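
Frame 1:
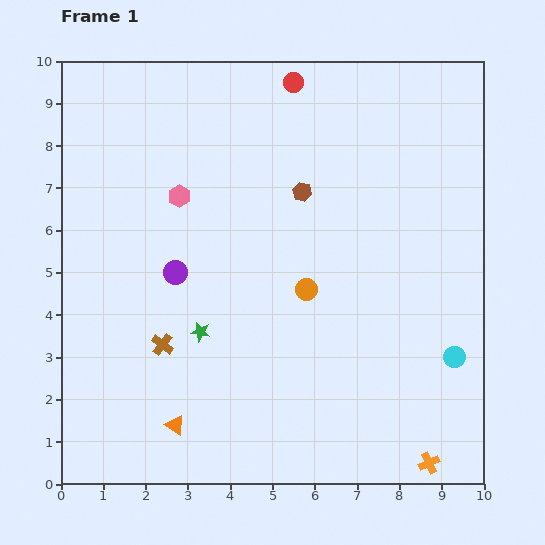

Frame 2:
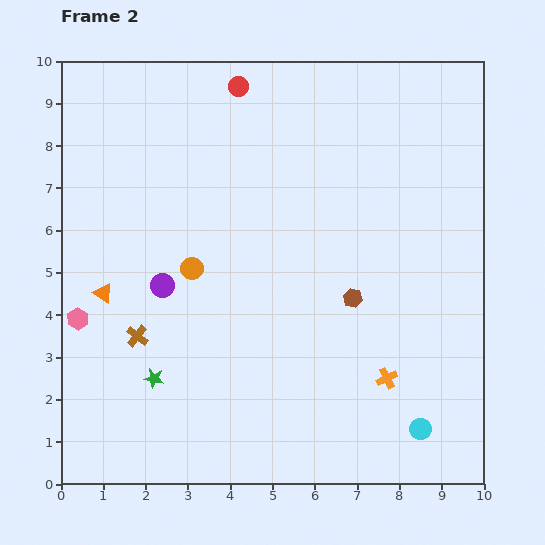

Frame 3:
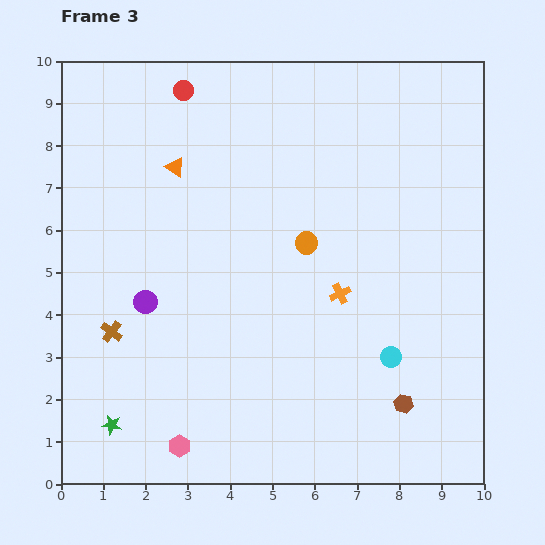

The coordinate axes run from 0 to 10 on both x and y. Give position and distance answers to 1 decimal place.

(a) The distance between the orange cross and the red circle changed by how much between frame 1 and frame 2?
-1.9

Distance in frame 1: 9.6. Distance in frame 2: 7.7.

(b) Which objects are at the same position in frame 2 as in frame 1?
none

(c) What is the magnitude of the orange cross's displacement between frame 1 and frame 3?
4.5

The orange cross moved from (8.7, 0.5) to (6.6, 4.5), a distance of √(2.1² + 4.0²) ≈ 4.5.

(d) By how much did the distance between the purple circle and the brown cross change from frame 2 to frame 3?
-0.2

Distance in frame 2: 1.3. Distance in frame 3: 1.1.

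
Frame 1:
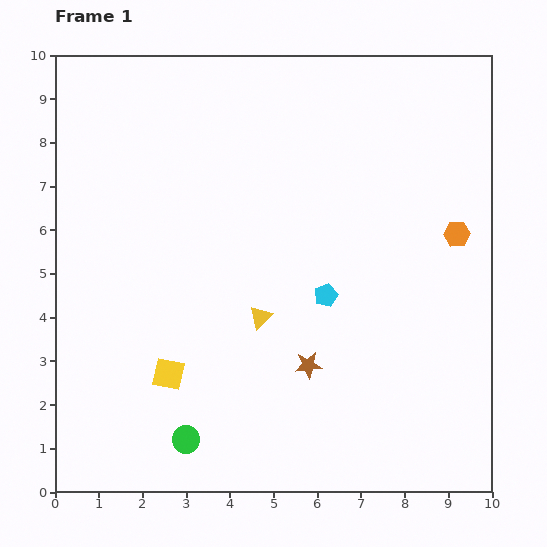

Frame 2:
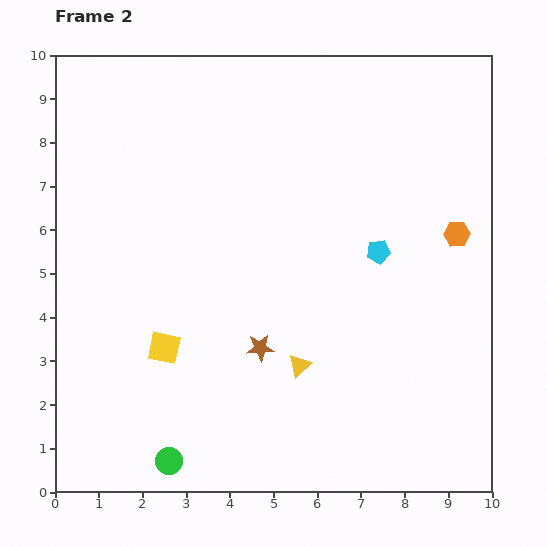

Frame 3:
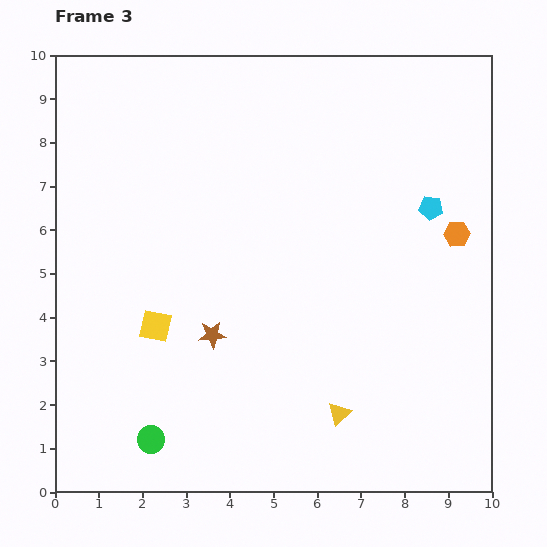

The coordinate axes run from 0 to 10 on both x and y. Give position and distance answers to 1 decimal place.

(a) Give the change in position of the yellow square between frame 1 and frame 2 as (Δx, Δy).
(-0.1, 0.6)

The yellow square was at (2.6, 2.7) in frame 1 and (2.5, 3.3) in frame 2.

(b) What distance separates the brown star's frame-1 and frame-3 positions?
2.3

The brown star moved from (5.8, 2.9) to (3.6, 3.6), a distance of √(2.2² + 0.7²) ≈ 2.3.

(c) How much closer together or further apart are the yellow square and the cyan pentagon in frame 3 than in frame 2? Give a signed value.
+1.5

Distance in frame 2: 5.4. Distance in frame 3: 6.9.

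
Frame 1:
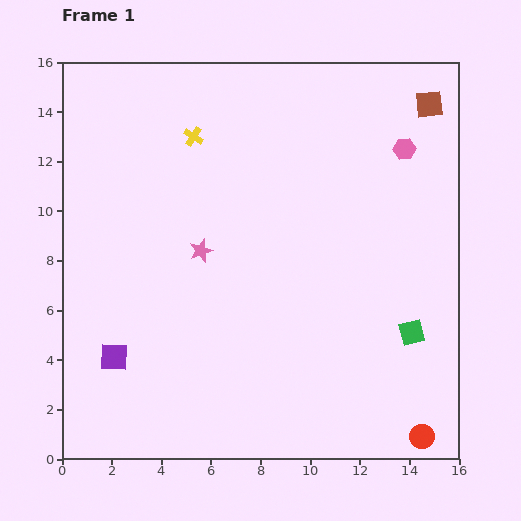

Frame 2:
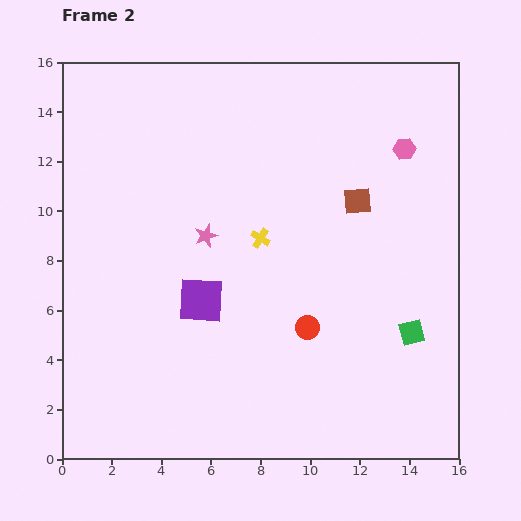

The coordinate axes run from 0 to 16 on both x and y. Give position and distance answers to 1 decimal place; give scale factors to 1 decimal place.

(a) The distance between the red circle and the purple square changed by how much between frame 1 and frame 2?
-8.4

Distance in frame 1: 12.8. Distance in frame 2: 4.4.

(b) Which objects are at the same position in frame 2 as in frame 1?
the pink hexagon, the green square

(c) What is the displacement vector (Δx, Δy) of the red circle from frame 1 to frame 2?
(-4.6, 4.4)

The red circle was at (14.5, 0.9) in frame 1 and (9.9, 5.3) in frame 2.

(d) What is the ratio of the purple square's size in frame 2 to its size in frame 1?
1.6×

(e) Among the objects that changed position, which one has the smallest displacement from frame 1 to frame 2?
the pink star

(moved 0.6)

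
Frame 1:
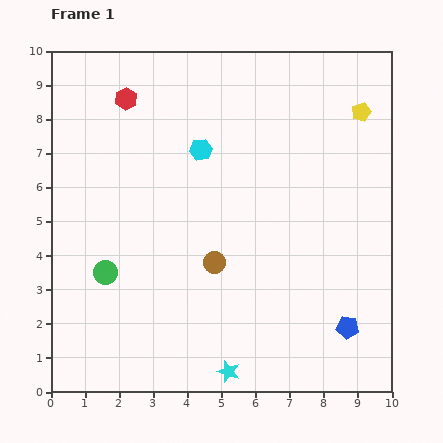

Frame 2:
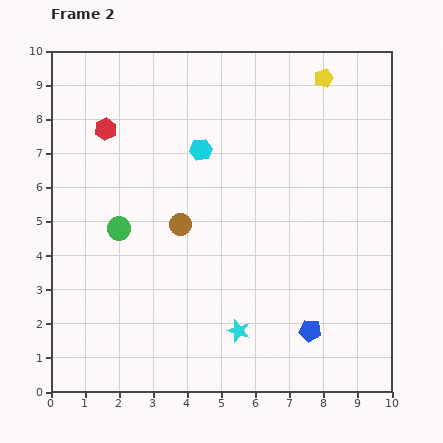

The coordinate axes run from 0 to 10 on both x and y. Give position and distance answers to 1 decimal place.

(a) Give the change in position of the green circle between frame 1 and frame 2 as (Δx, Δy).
(0.4, 1.3)

The green circle was at (1.6, 3.5) in frame 1 and (2.0, 4.8) in frame 2.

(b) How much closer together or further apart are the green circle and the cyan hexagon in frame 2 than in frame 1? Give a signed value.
-1.3

Distance in frame 1: 4.6. Distance in frame 2: 3.3.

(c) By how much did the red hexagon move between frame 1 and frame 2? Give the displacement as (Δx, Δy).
(-0.6, -0.9)

The red hexagon was at (2.2, 8.6) in frame 1 and (1.6, 7.7) in frame 2.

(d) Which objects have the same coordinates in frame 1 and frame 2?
the cyan hexagon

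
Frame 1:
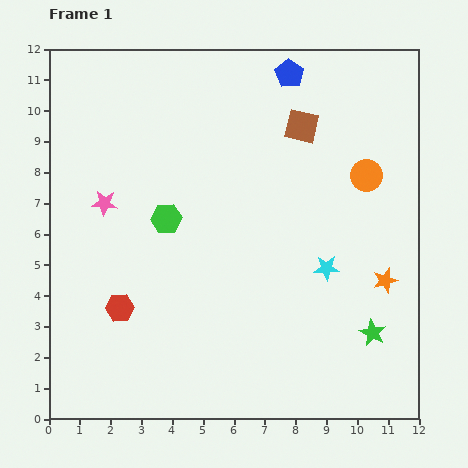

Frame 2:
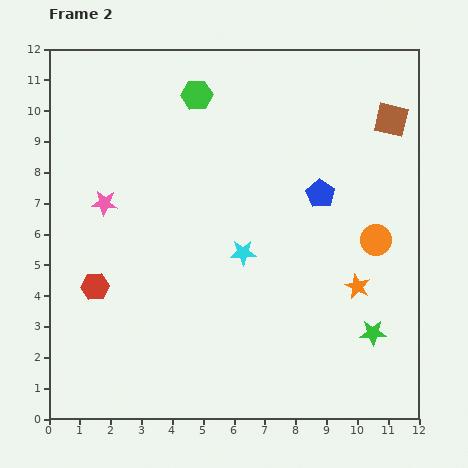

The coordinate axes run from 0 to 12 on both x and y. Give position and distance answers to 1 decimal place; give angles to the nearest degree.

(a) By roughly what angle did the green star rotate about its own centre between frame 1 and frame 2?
30° counter-clockwise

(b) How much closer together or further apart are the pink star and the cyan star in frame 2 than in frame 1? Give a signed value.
-2.7

Distance in frame 1: 7.5. Distance in frame 2: 4.8.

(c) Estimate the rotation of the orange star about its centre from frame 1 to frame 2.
31° counter-clockwise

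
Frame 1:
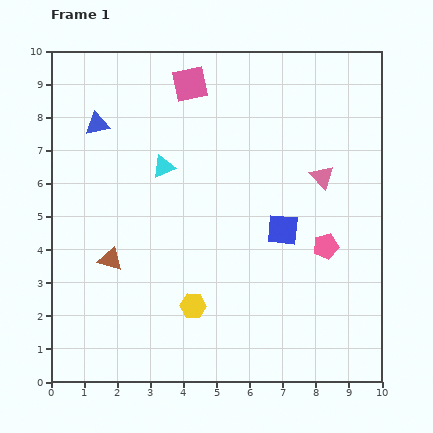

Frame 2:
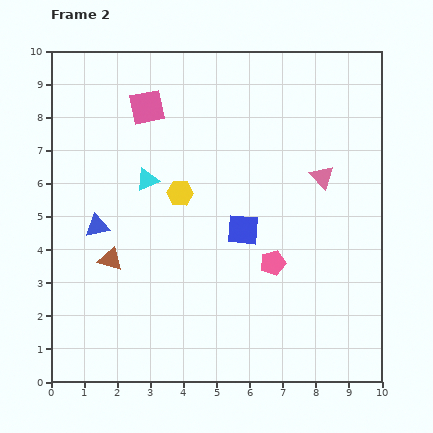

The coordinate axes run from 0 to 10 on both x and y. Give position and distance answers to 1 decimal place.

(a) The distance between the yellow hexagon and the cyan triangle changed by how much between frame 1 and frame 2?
-3.2

Distance in frame 1: 4.3. Distance in frame 2: 1.1.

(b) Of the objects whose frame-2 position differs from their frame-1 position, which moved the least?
the cyan triangle

(moved 0.6)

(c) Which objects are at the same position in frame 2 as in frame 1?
the pink triangle, the brown triangle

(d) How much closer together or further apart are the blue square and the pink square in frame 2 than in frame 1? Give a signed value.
-0.5

Distance in frame 1: 5.2. Distance in frame 2: 4.7.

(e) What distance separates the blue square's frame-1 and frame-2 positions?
1.2

The blue square moved from (7.0, 4.6) to (5.8, 4.6), a distance of √(1.2² + 0.0²) ≈ 1.2.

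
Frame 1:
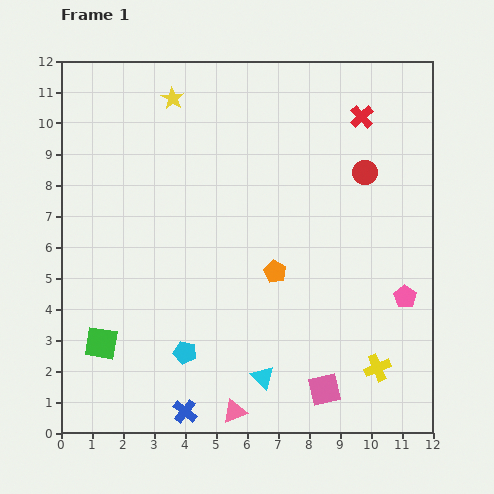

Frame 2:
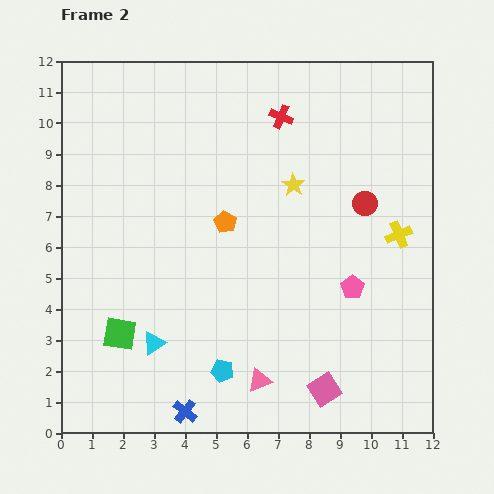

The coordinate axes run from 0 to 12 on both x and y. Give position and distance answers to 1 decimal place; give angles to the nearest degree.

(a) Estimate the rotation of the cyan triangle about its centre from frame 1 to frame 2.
44° clockwise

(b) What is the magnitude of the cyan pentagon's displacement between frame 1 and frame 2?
1.3

The cyan pentagon moved from (4.0, 2.6) to (5.2, 2.0), a distance of √(1.2² + 0.6²) ≈ 1.3.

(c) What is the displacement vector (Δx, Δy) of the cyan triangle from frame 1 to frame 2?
(-3.5, 1.1)

The cyan triangle was at (6.5, 1.8) in frame 1 and (3.0, 2.9) in frame 2.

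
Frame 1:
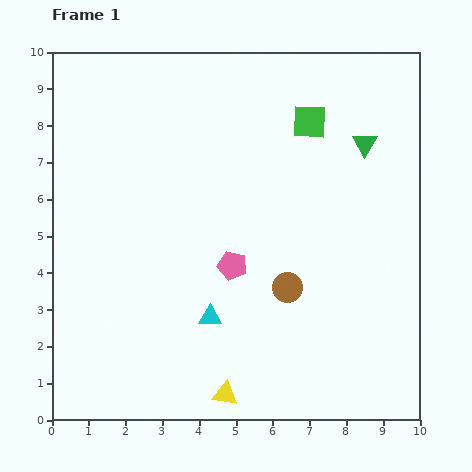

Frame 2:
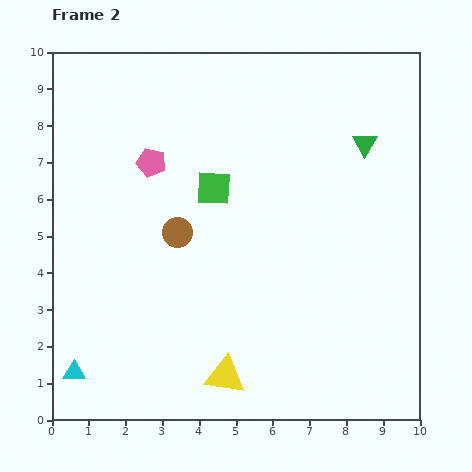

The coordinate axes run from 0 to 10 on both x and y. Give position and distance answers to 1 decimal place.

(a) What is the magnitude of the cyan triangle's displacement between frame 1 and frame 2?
4.0

The cyan triangle moved from (4.3, 2.8) to (0.6, 1.3), a distance of √(3.7² + 1.5²) ≈ 4.0.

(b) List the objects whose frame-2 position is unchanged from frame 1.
the green triangle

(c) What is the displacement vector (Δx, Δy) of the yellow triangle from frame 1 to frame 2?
(0.0, 0.5)

The yellow triangle was at (4.7, 0.7) in frame 1 and (4.7, 1.2) in frame 2.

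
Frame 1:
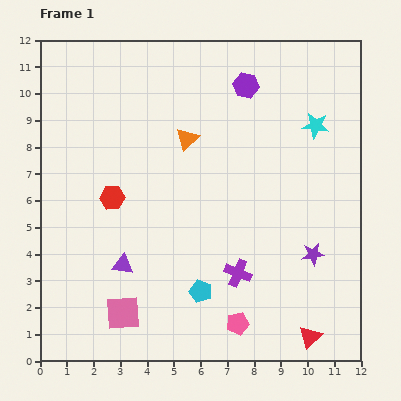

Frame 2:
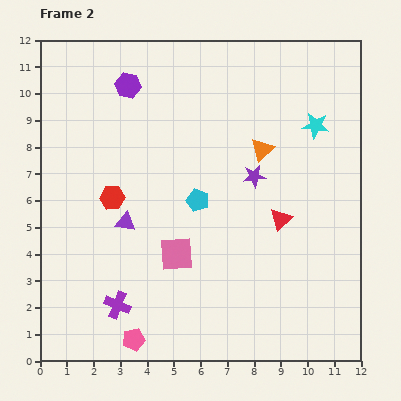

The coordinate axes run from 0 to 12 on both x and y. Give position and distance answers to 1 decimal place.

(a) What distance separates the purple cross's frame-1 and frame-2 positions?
4.7

The purple cross moved from (7.4, 3.3) to (2.9, 2.1), a distance of √(4.5² + 1.2²) ≈ 4.7.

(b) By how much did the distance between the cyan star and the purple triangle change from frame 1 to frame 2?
-0.9

Distance in frame 1: 8.9. Distance in frame 2: 8.0.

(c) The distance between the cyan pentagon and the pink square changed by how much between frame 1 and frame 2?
-0.8

Distance in frame 1: 3.0. Distance in frame 2: 2.2.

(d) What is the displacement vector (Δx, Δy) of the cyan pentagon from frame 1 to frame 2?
(-0.1, 3.4)

The cyan pentagon was at (6.0, 2.6) in frame 1 and (5.9, 6.0) in frame 2.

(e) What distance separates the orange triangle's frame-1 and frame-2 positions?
2.8

The orange triangle moved from (5.5, 8.3) to (8.3, 7.9), a distance of √(2.8² + 0.4²) ≈ 2.8.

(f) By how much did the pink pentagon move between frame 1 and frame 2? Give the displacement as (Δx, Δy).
(-3.9, -0.6)

The pink pentagon was at (7.4, 1.4) in frame 1 and (3.5, 0.8) in frame 2.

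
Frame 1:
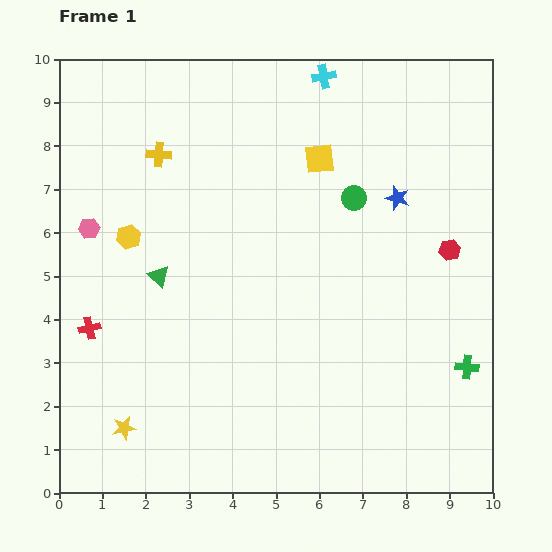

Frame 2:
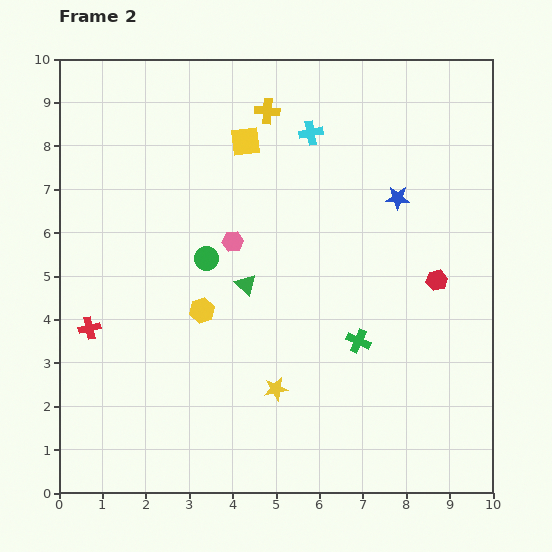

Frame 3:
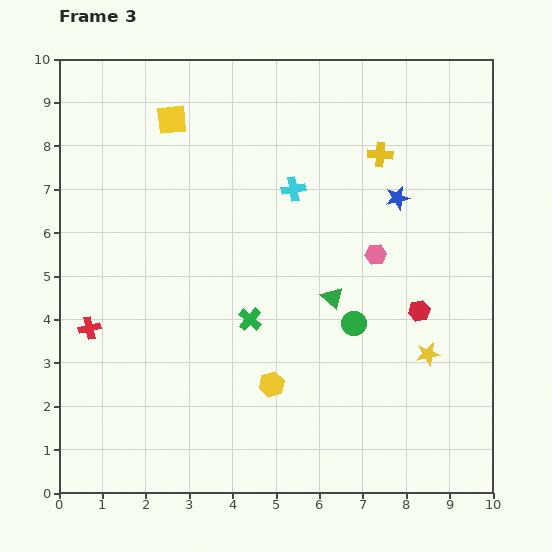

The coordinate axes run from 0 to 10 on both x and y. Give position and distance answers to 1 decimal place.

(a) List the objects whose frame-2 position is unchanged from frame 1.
the blue star, the red cross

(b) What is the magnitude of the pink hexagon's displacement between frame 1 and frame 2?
3.3

The pink hexagon moved from (0.7, 6.1) to (4.0, 5.8), a distance of √(3.3² + 0.3²) ≈ 3.3.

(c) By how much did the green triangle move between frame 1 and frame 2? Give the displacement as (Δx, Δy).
(2.0, -0.2)

The green triangle was at (2.3, 5.0) in frame 1 and (4.3, 4.8) in frame 2.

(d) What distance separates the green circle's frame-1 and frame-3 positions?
2.9

The green circle moved from (6.8, 6.8) to (6.8, 3.9), a distance of √(0.0² + 2.9²) ≈ 2.9.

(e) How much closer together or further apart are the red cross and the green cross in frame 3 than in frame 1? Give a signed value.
-5.0

Distance in frame 1: 8.7. Distance in frame 3: 3.7.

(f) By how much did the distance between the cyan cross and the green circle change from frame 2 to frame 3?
-0.4

Distance in frame 2: 3.8. Distance in frame 3: 3.4.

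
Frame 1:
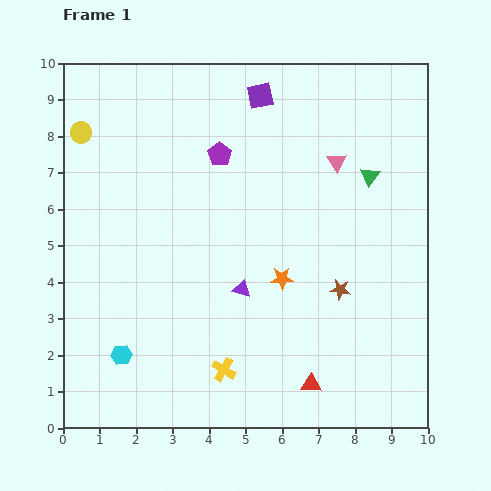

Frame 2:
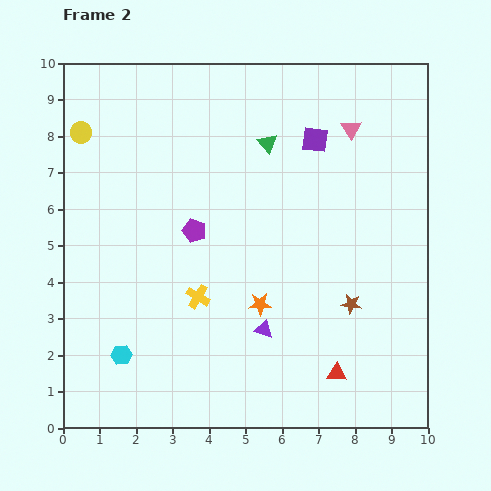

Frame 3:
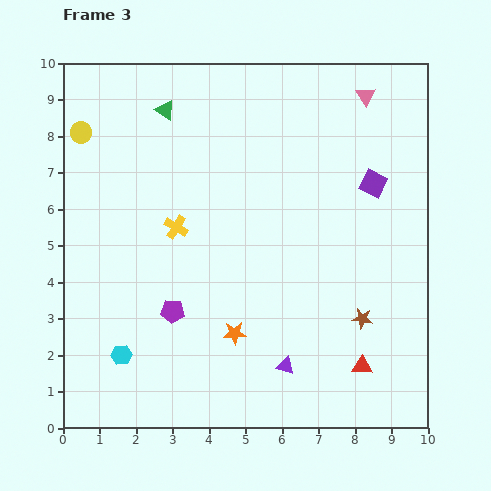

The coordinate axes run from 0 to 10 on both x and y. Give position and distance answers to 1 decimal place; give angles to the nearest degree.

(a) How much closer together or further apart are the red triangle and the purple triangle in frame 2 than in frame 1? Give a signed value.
-0.9

Distance in frame 1: 3.2. Distance in frame 2: 2.3.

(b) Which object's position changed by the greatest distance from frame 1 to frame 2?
the green triangle

(moved 2.9; next 2.2)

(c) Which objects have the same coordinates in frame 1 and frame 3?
the cyan hexagon, the yellow circle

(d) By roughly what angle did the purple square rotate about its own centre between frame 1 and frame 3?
38° clockwise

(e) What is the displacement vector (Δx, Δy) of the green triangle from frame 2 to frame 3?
(-2.8, 0.9)

The green triangle was at (5.6, 7.8) in frame 2 and (2.8, 8.7) in frame 3.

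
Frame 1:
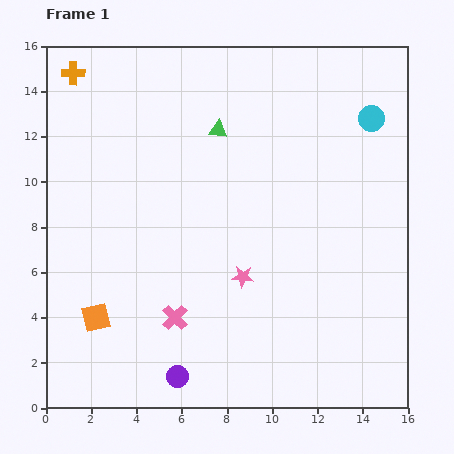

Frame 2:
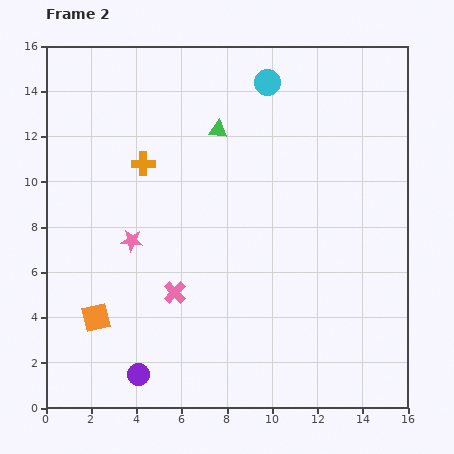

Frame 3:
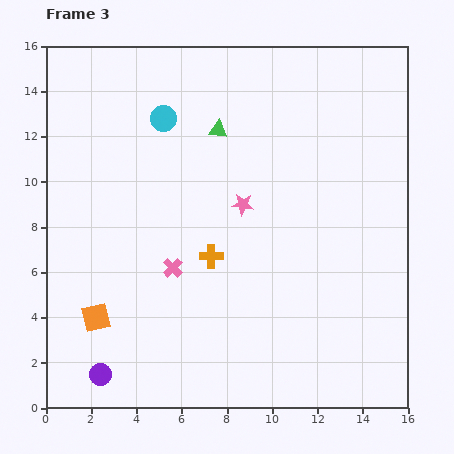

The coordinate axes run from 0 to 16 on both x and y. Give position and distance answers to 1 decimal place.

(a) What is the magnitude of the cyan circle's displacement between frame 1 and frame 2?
4.9

The cyan circle moved from (14.4, 12.8) to (9.8, 14.4), a distance of √(4.6² + 1.6²) ≈ 4.9.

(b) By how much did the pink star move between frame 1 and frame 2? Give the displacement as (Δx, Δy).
(-4.9, 1.6)

The pink star was at (8.7, 5.8) in frame 1 and (3.8, 7.4) in frame 2.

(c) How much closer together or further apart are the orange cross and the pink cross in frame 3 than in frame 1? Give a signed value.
-9.9

Distance in frame 1: 11.7. Distance in frame 3: 1.8.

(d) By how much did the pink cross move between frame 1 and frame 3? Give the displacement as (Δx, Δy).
(-0.1, 2.2)

The pink cross was at (5.7, 4.0) in frame 1 and (5.6, 6.2) in frame 3.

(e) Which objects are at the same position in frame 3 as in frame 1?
the green triangle, the orange square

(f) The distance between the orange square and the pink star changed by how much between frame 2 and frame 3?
+4.4

Distance in frame 2: 3.8. Distance in frame 3: 8.2.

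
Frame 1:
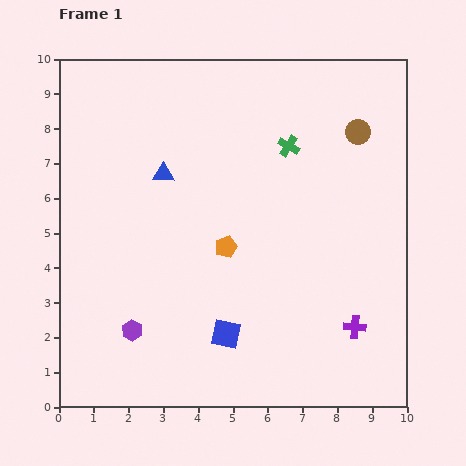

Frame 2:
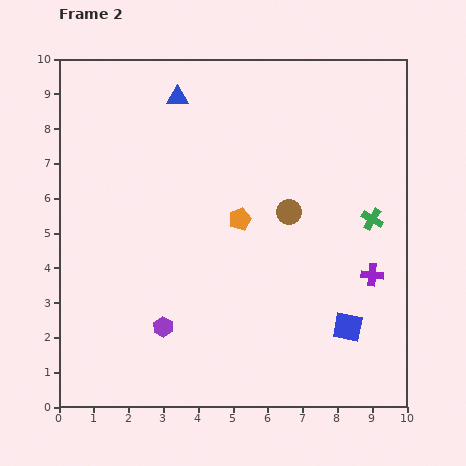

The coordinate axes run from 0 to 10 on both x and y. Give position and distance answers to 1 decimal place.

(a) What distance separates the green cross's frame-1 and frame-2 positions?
3.2

The green cross moved from (6.6, 7.5) to (9.0, 5.4), a distance of √(2.4² + 2.1²) ≈ 3.2.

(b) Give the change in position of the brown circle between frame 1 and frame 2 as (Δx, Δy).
(-2.0, -2.3)

The brown circle was at (8.6, 7.9) in frame 1 and (6.6, 5.6) in frame 2.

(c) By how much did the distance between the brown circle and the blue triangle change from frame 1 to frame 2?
-1.1

Distance in frame 1: 5.7. Distance in frame 2: 4.6.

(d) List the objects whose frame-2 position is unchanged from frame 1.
none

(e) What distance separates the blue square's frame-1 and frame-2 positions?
3.5

The blue square moved from (4.8, 2.1) to (8.3, 2.3), a distance of √(3.5² + 0.2²) ≈ 3.5.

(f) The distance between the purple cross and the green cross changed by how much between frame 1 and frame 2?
-3.9

Distance in frame 1: 5.5. Distance in frame 2: 1.6.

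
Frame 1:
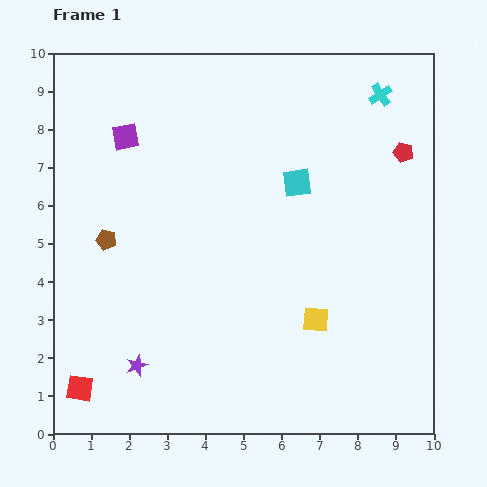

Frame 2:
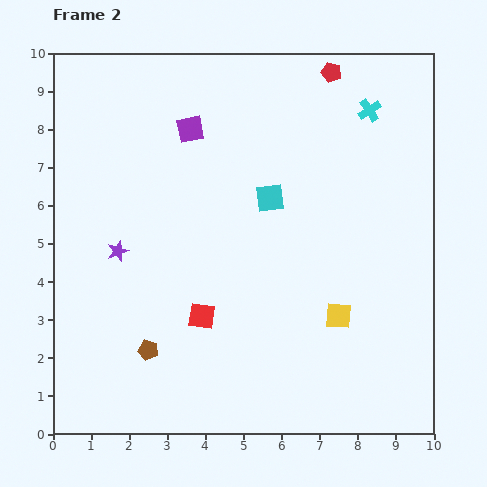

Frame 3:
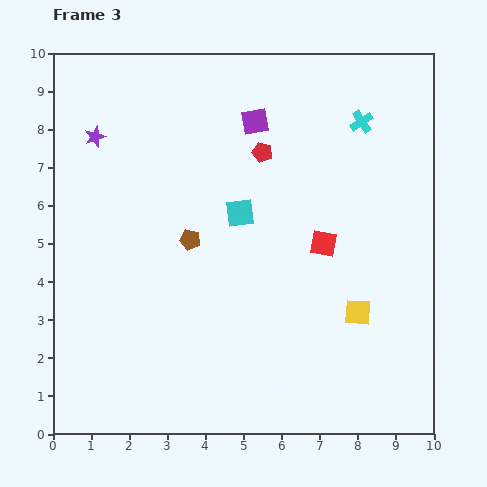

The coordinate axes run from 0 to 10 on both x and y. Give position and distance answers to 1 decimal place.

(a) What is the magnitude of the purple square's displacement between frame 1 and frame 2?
1.7

The purple square moved from (1.9, 7.8) to (3.6, 8.0), a distance of √(1.7² + 0.2²) ≈ 1.7.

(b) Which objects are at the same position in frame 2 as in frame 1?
none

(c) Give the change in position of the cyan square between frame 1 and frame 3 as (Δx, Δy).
(-1.5, -0.8)

The cyan square was at (6.4, 6.6) in frame 1 and (4.9, 5.8) in frame 3.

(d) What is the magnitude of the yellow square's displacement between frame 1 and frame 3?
1.1

The yellow square moved from (6.9, 3.0) to (8.0, 3.2), a distance of √(1.1² + 0.2²) ≈ 1.1.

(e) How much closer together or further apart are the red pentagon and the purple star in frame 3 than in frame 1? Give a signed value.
-4.6

Distance in frame 1: 9.0. Distance in frame 3: 4.4.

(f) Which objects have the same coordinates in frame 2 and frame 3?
none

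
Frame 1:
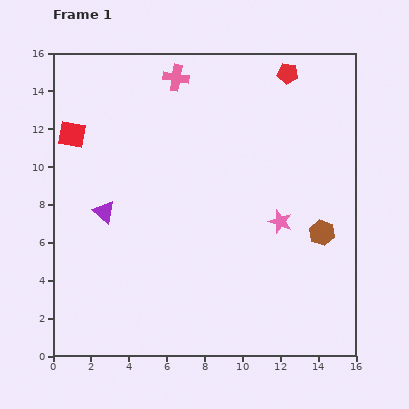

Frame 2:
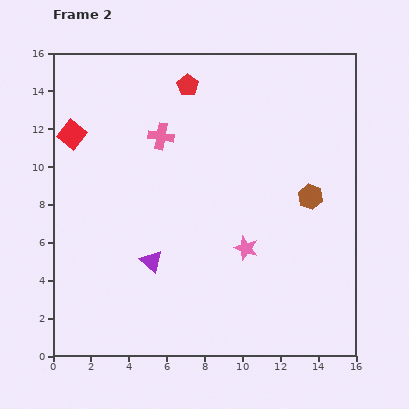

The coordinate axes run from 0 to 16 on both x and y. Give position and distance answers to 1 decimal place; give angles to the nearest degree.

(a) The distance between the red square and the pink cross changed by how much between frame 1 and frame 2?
-1.6

Distance in frame 1: 6.3. Distance in frame 2: 4.7.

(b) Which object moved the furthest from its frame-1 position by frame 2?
the red pentagon

(moved 5.3; next 3.6)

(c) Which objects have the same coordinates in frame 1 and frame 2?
the red square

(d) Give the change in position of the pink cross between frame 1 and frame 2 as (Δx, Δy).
(-0.8, -3.1)

The pink cross was at (6.5, 14.7) in frame 1 and (5.7, 11.6) in frame 2.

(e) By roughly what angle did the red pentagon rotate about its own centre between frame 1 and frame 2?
26° clockwise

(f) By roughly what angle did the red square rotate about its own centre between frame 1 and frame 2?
28° clockwise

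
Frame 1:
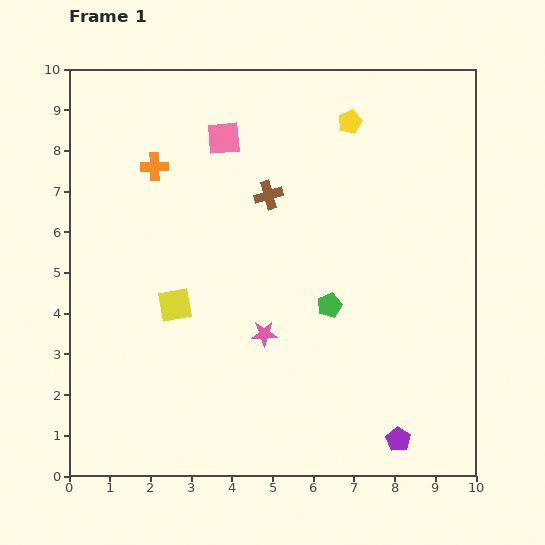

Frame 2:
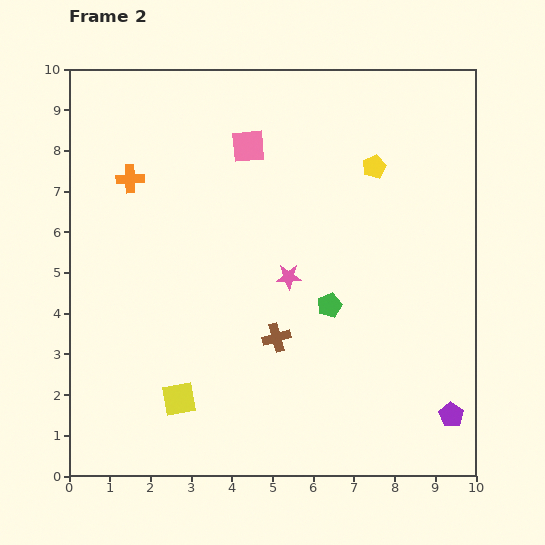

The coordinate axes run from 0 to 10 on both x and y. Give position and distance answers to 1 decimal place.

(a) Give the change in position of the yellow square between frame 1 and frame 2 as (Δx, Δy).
(0.1, -2.3)

The yellow square was at (2.6, 4.2) in frame 1 and (2.7, 1.9) in frame 2.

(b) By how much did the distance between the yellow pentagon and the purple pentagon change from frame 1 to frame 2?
-1.5

Distance in frame 1: 7.9. Distance in frame 2: 6.4.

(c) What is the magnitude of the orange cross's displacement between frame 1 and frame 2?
0.7

The orange cross moved from (2.1, 7.6) to (1.5, 7.3), a distance of √(0.6² + 0.3²) ≈ 0.7.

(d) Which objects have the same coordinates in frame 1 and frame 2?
the green pentagon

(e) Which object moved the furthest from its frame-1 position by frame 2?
the brown cross

(moved 3.5; next 2.3)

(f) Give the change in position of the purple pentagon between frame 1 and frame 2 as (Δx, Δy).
(1.3, 0.6)

The purple pentagon was at (8.1, 0.9) in frame 1 and (9.4, 1.5) in frame 2.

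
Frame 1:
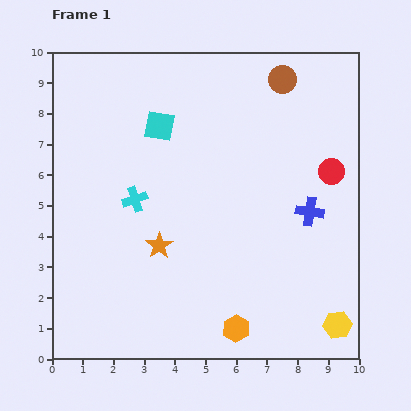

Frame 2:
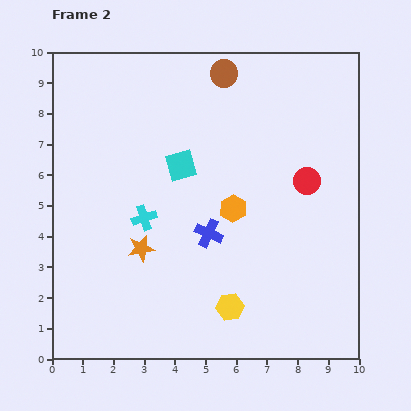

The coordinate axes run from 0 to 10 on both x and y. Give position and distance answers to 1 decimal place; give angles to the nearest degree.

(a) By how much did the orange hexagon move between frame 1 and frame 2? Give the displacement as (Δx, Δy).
(-0.1, 3.9)

The orange hexagon was at (6.0, 1.0) in frame 1 and (5.9, 4.9) in frame 2.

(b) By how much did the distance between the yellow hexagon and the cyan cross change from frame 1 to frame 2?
-3.8

Distance in frame 1: 7.8. Distance in frame 2: 4.0.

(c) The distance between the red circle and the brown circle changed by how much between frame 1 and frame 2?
+1.0

Distance in frame 1: 3.4. Distance in frame 2: 4.4.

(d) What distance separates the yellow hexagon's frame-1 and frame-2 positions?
3.6

The yellow hexagon moved from (9.3, 1.1) to (5.8, 1.7), a distance of √(3.5² + 0.6²) ≈ 3.6.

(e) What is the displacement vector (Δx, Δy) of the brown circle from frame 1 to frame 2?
(-1.9, 0.2)

The brown circle was at (7.5, 9.1) in frame 1 and (5.6, 9.3) in frame 2.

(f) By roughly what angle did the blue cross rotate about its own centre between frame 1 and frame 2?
16° clockwise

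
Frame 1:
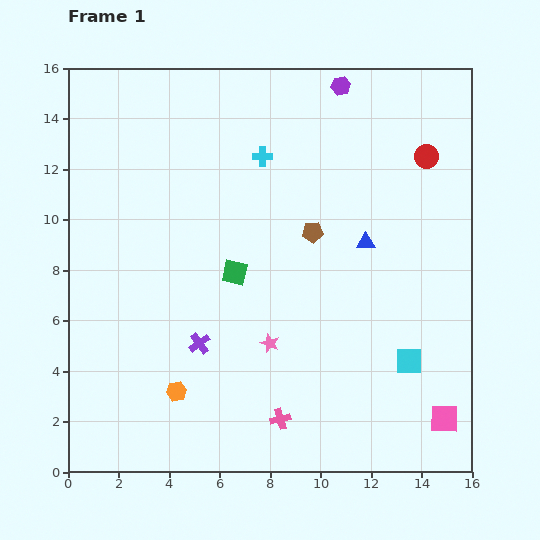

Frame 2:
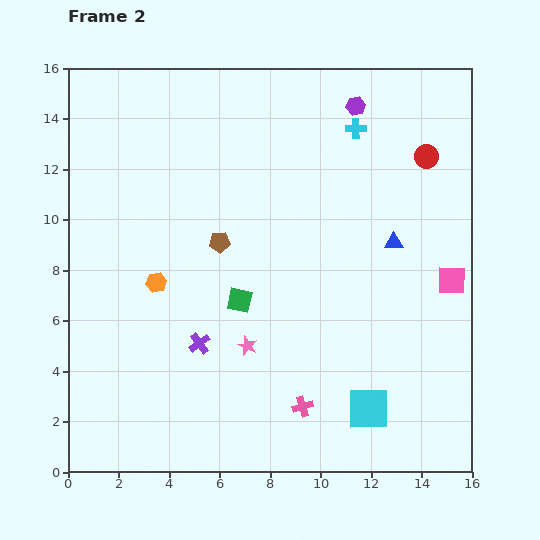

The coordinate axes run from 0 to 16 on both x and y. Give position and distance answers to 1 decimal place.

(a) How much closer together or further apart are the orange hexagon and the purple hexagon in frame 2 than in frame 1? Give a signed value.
-3.1

Distance in frame 1: 13.7. Distance in frame 2: 10.6.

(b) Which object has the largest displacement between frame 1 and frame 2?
the pink square

(moved 5.5; next 4.4)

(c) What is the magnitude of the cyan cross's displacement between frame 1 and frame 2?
3.9

The cyan cross moved from (7.7, 12.5) to (11.4, 13.6), a distance of √(3.7² + 1.1²) ≈ 3.9.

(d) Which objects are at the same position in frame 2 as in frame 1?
the purple cross, the red circle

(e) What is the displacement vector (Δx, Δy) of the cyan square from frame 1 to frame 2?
(-1.6, -1.9)

The cyan square was at (13.5, 4.4) in frame 1 and (11.9, 2.5) in frame 2.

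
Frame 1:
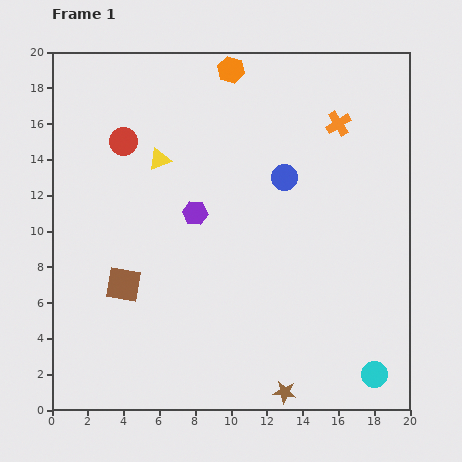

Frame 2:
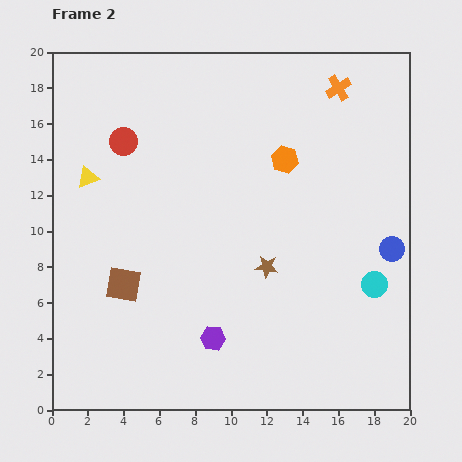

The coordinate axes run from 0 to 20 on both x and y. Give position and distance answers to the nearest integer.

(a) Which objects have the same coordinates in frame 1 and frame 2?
the brown square, the red circle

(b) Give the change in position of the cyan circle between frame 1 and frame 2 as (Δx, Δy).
(0, 5)

The cyan circle was at (18, 2) in frame 1 and (18, 7) in frame 2.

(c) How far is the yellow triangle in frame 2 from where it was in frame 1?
4

The yellow triangle moved from (6, 14) to (2, 13), a distance of √(4² + 1²) ≈ 4.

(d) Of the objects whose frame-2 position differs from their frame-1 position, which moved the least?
the orange cross

(moved 2)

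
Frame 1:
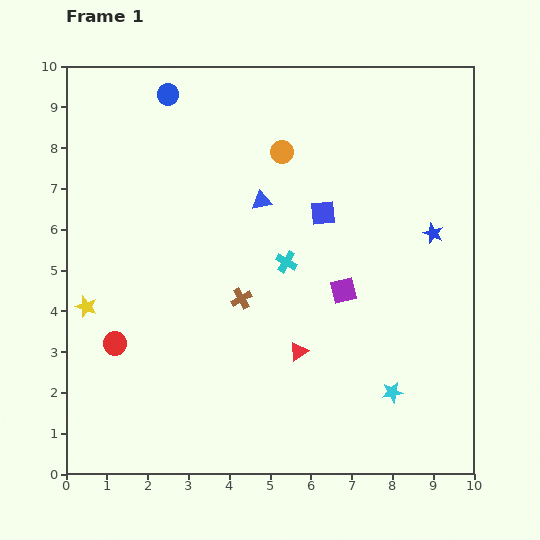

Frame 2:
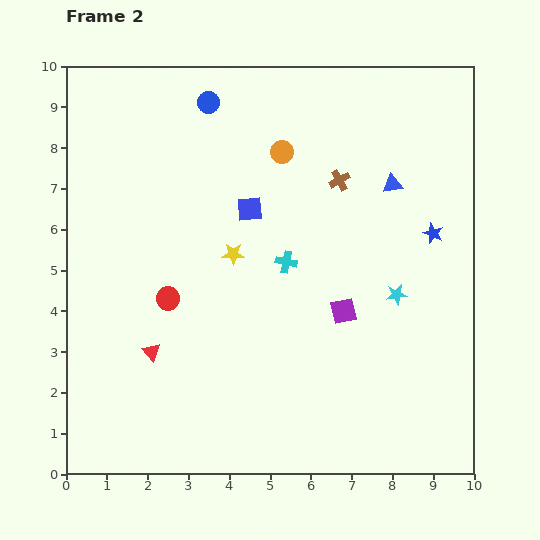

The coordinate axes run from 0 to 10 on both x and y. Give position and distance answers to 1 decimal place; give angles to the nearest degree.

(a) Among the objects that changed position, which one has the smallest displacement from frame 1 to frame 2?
the purple square

(moved 0.5)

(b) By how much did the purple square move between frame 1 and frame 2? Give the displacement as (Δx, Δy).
(0.0, -0.5)

The purple square was at (6.8, 4.5) in frame 1 and (6.8, 4.0) in frame 2.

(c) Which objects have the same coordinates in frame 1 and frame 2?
the orange circle, the cyan cross, the blue star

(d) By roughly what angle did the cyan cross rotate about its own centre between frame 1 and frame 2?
18° counter-clockwise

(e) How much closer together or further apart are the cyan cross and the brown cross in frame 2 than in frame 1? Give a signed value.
+1.0

Distance in frame 1: 1.4. Distance in frame 2: 2.4.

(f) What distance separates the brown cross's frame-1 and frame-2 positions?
3.8

The brown cross moved from (4.3, 4.3) to (6.7, 7.2), a distance of √(2.4² + 2.9²) ≈ 3.8.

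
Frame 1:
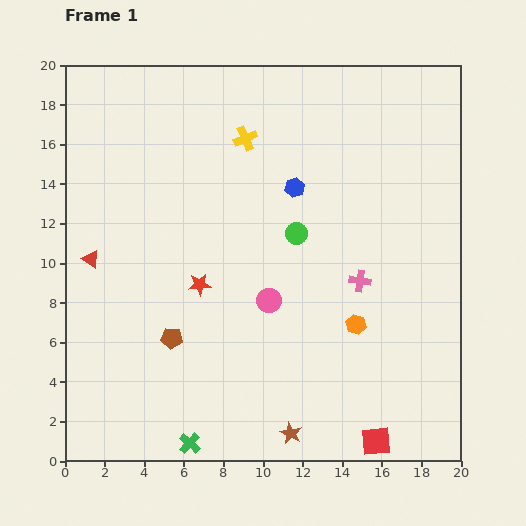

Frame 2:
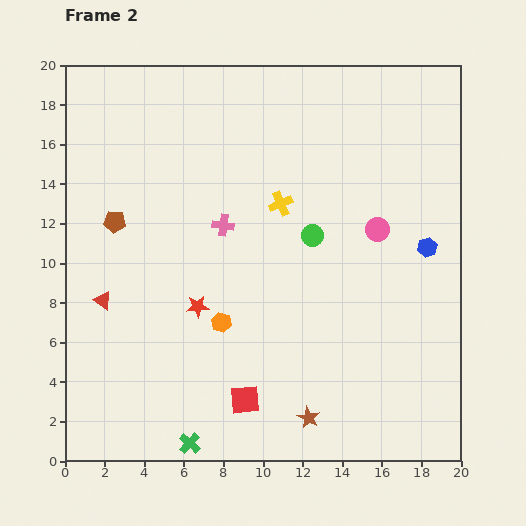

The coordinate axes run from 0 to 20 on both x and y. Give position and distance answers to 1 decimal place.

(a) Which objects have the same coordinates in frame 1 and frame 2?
the green cross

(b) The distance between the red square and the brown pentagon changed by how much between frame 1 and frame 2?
-0.3

Distance in frame 1: 11.5. Distance in frame 2: 11.2.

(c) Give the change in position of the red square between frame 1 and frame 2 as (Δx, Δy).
(-6.6, 2.1)

The red square was at (15.7, 1.0) in frame 1 and (9.1, 3.1) in frame 2.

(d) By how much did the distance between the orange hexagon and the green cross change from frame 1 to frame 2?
-4.0

Distance in frame 1: 10.3. Distance in frame 2: 6.3.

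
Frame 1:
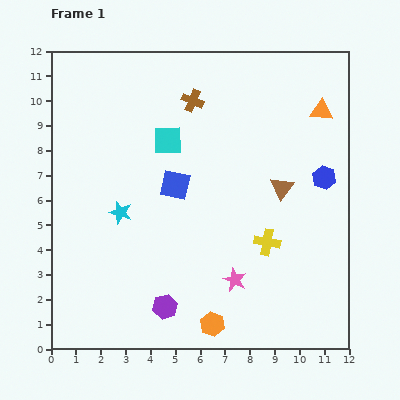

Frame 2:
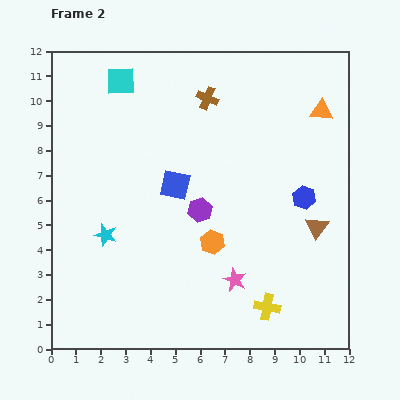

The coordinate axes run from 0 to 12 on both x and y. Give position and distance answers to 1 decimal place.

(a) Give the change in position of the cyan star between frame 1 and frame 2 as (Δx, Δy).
(-0.6, -0.9)

The cyan star was at (2.8, 5.5) in frame 1 and (2.2, 4.6) in frame 2.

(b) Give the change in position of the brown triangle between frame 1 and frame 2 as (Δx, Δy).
(1.4, -1.6)

The brown triangle was at (9.3, 6.5) in frame 1 and (10.7, 4.9) in frame 2.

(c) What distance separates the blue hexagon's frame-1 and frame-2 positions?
1.1

The blue hexagon moved from (11.0, 6.9) to (10.2, 6.1), a distance of √(0.8² + 0.8²) ≈ 1.1.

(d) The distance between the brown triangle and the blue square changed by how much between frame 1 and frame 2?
+1.6

Distance in frame 1: 4.3. Distance in frame 2: 5.9.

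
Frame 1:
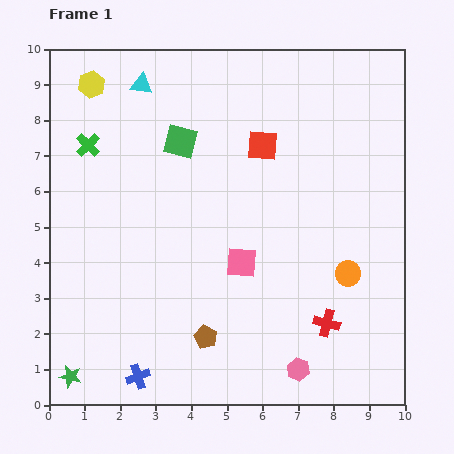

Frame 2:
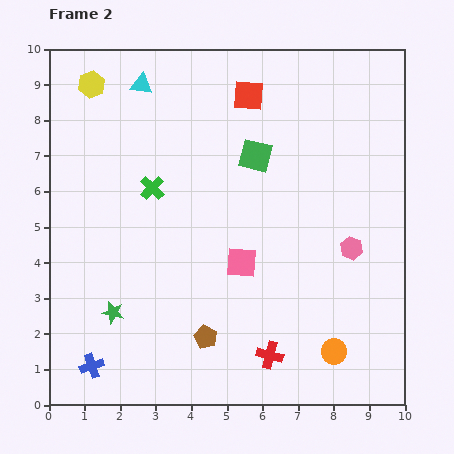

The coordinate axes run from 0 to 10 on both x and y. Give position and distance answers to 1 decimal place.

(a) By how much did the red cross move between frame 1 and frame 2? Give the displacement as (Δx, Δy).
(-1.6, -0.9)

The red cross was at (7.8, 2.3) in frame 1 and (6.2, 1.4) in frame 2.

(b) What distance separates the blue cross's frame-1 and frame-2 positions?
1.3

The blue cross moved from (2.5, 0.8) to (1.2, 1.1), a distance of √(1.3² + 0.3²) ≈ 1.3.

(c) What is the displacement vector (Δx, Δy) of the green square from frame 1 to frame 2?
(2.1, -0.4)

The green square was at (3.7, 7.4) in frame 1 and (5.8, 7.0) in frame 2.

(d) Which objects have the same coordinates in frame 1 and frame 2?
the yellow hexagon, the cyan triangle, the pink square, the brown pentagon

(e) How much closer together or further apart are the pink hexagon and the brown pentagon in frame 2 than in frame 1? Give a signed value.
+2.0

Distance in frame 1: 2.8. Distance in frame 2: 4.8.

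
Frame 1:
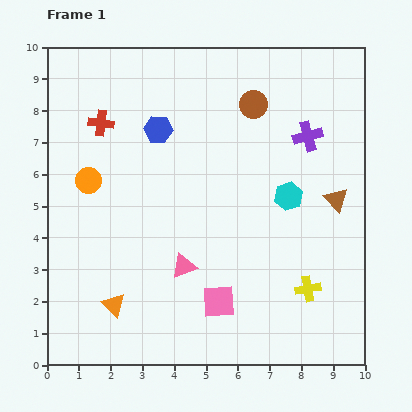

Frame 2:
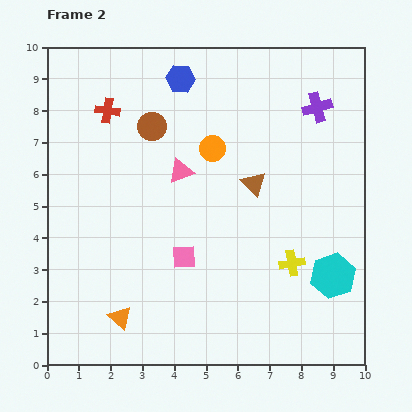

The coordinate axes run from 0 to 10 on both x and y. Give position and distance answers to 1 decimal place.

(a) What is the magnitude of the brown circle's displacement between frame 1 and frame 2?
3.3

The brown circle moved from (6.5, 8.2) to (3.3, 7.5), a distance of √(3.2² + 0.7²) ≈ 3.3.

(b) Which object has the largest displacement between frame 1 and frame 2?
the orange circle

(moved 4.0; next 3.3)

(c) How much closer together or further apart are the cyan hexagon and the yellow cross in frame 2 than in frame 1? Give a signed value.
-1.6

Distance in frame 1: 3.0. Distance in frame 2: 1.4.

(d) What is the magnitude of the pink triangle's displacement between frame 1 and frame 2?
3.0

The pink triangle moved from (4.3, 3.1) to (4.2, 6.1), a distance of √(0.1² + 3.0²) ≈ 3.0.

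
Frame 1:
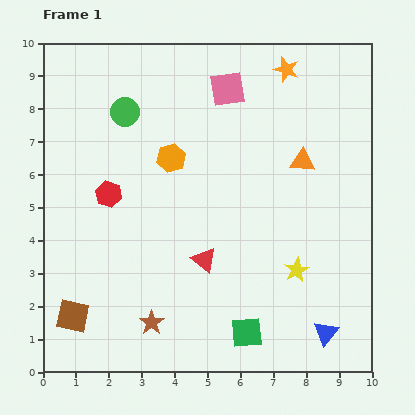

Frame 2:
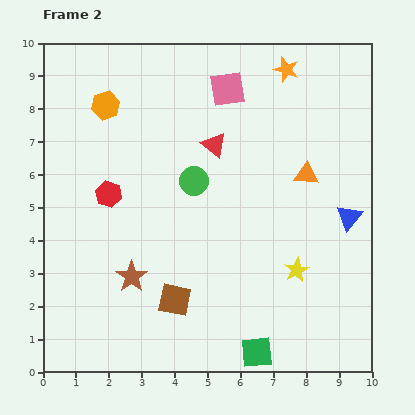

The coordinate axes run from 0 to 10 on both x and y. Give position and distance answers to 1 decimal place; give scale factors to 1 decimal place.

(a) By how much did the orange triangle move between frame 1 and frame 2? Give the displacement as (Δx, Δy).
(0.1, -0.4)

The orange triangle was at (7.9, 6.4) in frame 1 and (8.0, 6.0) in frame 2.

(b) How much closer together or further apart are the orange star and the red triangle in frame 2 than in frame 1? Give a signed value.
-3.1

Distance in frame 1: 6.3. Distance in frame 2: 3.2.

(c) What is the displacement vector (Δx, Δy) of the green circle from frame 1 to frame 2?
(2.1, -2.1)

The green circle was at (2.5, 7.9) in frame 1 and (4.6, 5.8) in frame 2.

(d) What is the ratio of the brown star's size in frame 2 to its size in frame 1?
1.3×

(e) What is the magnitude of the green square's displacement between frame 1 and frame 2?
0.7

The green square moved from (6.2, 1.2) to (6.5, 0.6), a distance of √(0.3² + 0.6²) ≈ 0.7.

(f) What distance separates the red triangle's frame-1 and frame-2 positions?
3.5

The red triangle moved from (4.9, 3.4) to (5.2, 6.9), a distance of √(0.3² + 3.5²) ≈ 3.5.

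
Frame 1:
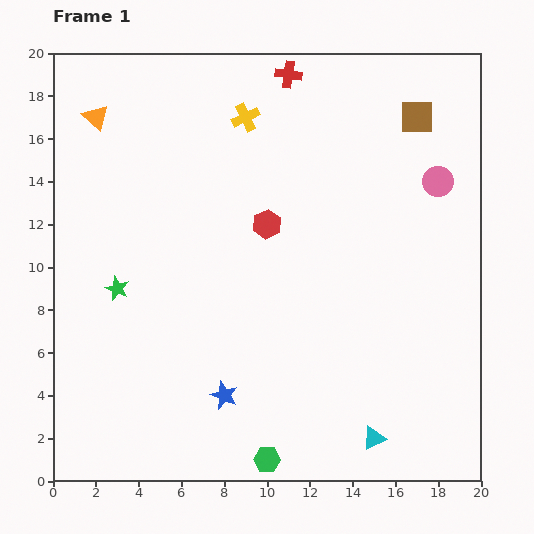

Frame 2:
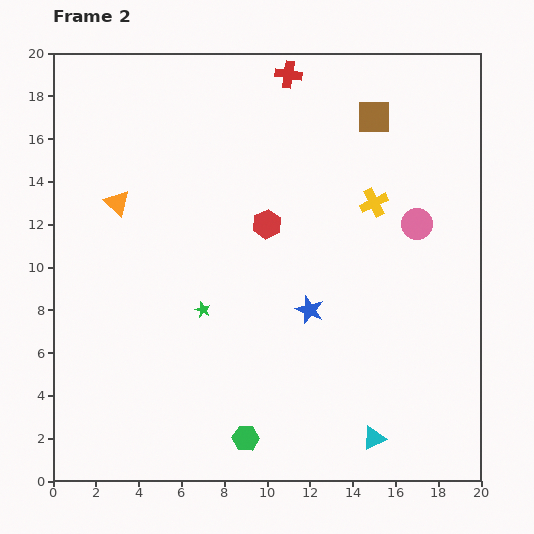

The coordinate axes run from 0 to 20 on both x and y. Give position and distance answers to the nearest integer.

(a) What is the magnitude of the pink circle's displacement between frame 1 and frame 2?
2

The pink circle moved from (18, 14) to (17, 12), a distance of √(1² + 2²) ≈ 2.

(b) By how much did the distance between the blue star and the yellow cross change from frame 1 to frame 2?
-7

Distance in frame 1: 13. Distance in frame 2: 6.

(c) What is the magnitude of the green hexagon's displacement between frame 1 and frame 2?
1

The green hexagon moved from (10, 1) to (9, 2), a distance of √(1² + 1²) ≈ 1.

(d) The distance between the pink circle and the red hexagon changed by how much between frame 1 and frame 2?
-1

Distance in frame 1: 8. Distance in frame 2: 7.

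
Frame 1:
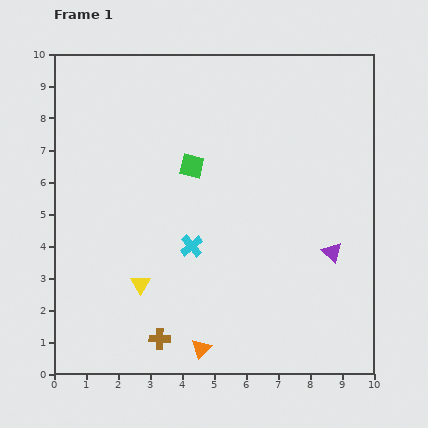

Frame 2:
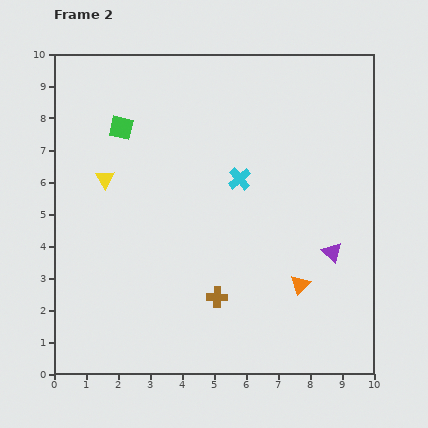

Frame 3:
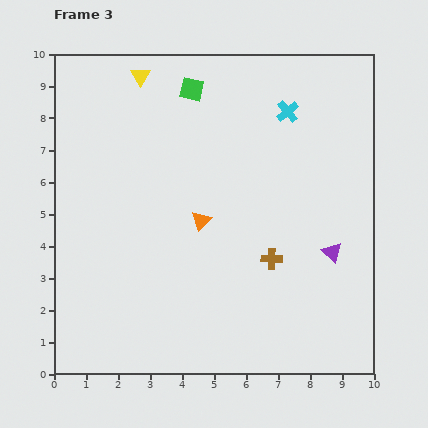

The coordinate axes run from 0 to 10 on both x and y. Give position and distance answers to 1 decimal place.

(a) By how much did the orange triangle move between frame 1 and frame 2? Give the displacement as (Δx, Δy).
(3.1, 2.0)

The orange triangle was at (4.6, 0.8) in frame 1 and (7.7, 2.8) in frame 2.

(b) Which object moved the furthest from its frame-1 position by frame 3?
the yellow triangle

(moved 6.5; next 5.2)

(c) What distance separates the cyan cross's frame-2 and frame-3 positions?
2.6

The cyan cross moved from (5.8, 6.1) to (7.3, 8.2), a distance of √(1.5² + 2.1²) ≈ 2.6.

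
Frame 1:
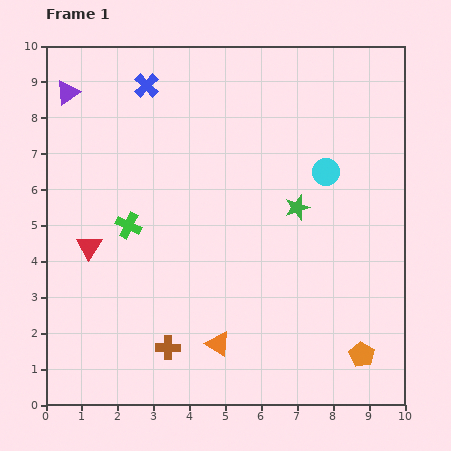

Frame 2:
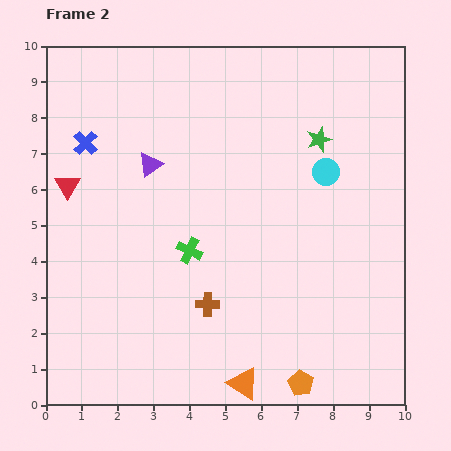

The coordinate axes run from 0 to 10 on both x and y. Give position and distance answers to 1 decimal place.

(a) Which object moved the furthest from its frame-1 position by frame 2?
the purple triangle

(moved 3.0; next 2.3)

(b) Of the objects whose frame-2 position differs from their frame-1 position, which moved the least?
the orange triangle

(moved 1.3)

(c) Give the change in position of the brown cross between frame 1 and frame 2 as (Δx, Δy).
(1.1, 1.2)

The brown cross was at (3.4, 1.6) in frame 1 and (4.5, 2.8) in frame 2.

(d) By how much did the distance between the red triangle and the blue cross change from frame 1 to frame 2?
-3.5

Distance in frame 1: 4.8. Distance in frame 2: 1.3.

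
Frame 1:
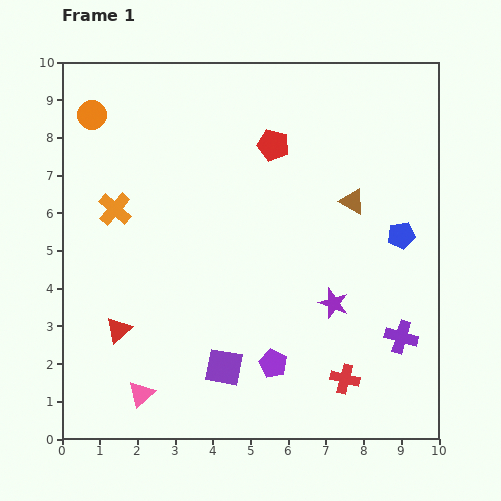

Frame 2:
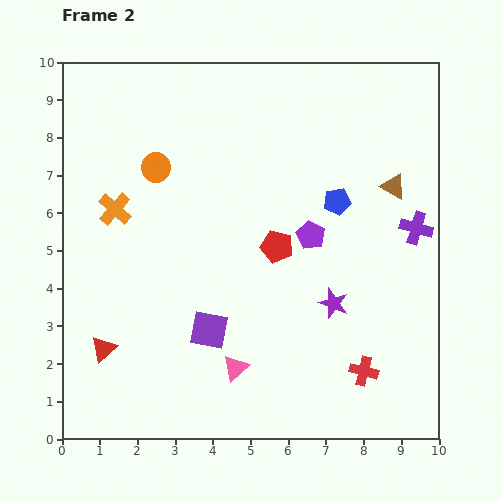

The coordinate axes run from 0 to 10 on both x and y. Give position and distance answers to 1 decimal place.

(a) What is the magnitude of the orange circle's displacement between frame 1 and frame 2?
2.2

The orange circle moved from (0.8, 8.6) to (2.5, 7.2), a distance of √(1.7² + 1.4²) ≈ 2.2.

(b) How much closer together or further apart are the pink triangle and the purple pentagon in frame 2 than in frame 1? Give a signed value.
+0.4

Distance in frame 1: 3.6. Distance in frame 2: 4.0.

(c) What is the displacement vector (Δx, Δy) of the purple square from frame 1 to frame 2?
(-0.4, 1.0)

The purple square was at (4.3, 1.9) in frame 1 and (3.9, 2.9) in frame 2.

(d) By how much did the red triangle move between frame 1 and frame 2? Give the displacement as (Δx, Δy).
(-0.4, -0.5)

The red triangle was at (1.5, 2.9) in frame 1 and (1.1, 2.4) in frame 2.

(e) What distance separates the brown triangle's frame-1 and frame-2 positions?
1.2

The brown triangle moved from (7.7, 6.3) to (8.8, 6.7), a distance of √(1.1² + 0.4²) ≈ 1.2.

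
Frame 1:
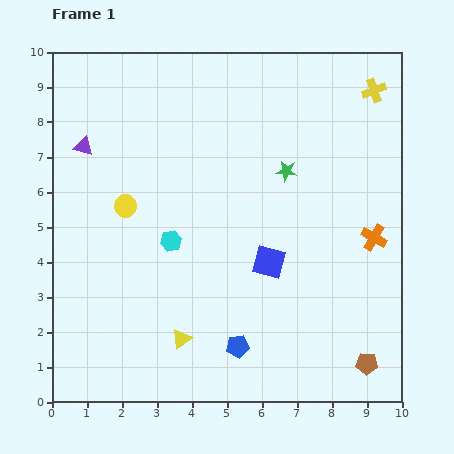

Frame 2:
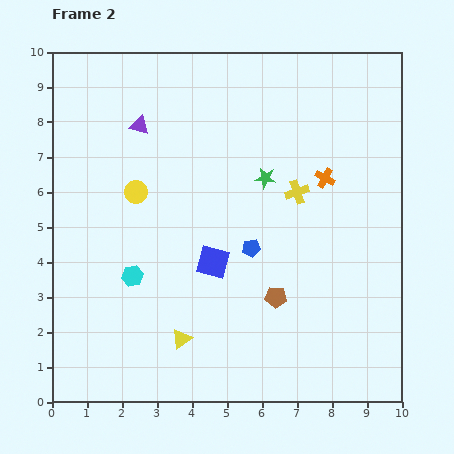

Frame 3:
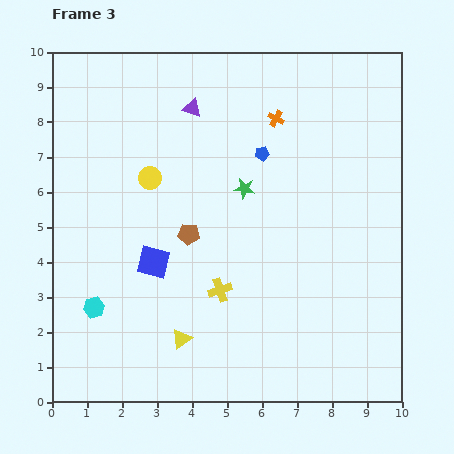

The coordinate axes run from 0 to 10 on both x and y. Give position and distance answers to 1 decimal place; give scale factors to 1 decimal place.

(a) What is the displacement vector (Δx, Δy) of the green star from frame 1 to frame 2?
(-0.6, -0.2)

The green star was at (6.7, 6.6) in frame 1 and (6.1, 6.4) in frame 2.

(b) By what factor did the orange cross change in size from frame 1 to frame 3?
0.6×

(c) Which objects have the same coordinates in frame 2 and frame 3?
the yellow triangle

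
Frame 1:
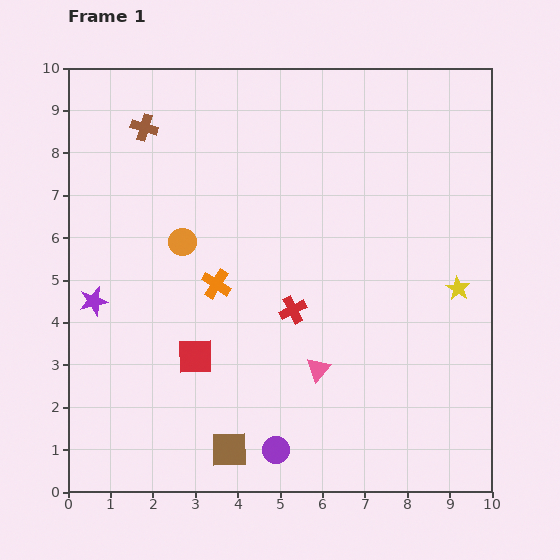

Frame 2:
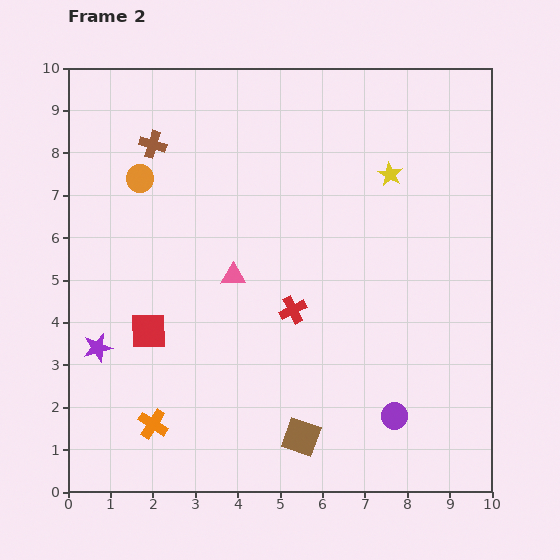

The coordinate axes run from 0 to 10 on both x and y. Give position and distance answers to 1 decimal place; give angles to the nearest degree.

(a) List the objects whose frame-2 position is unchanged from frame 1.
the red cross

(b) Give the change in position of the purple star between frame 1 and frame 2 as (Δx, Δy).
(0.1, -1.1)

The purple star was at (0.6, 4.5) in frame 1 and (0.7, 3.4) in frame 2.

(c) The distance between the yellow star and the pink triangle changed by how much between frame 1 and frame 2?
+0.6

Distance in frame 1: 3.8. Distance in frame 2: 4.4.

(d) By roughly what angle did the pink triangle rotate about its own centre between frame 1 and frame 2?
49° clockwise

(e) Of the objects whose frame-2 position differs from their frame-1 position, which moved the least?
the brown cross

(moved 0.4)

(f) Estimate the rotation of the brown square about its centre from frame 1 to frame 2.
20° clockwise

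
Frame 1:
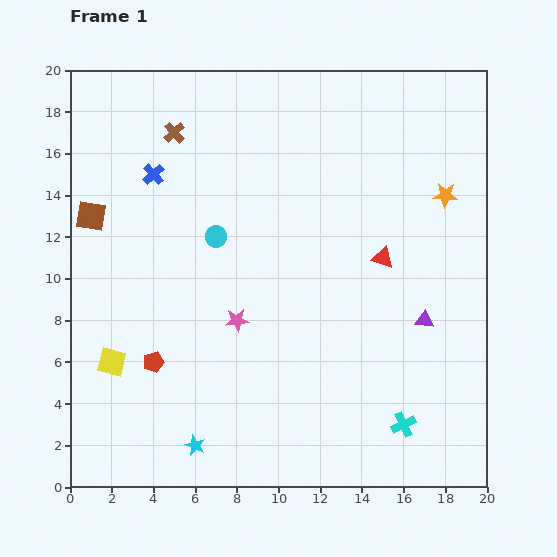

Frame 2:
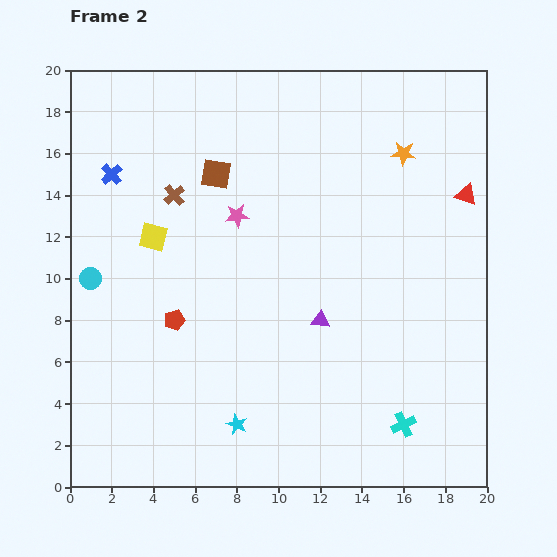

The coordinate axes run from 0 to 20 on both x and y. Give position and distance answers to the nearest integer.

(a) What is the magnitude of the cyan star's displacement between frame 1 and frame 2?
2

The cyan star moved from (6, 2) to (8, 3), a distance of √(2² + 1²) ≈ 2.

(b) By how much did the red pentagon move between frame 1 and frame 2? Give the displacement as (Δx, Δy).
(1, 2)

The red pentagon was at (4, 6) in frame 1 and (5, 8) in frame 2.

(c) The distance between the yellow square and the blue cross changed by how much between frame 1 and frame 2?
-5

Distance in frame 1: 9. Distance in frame 2: 4.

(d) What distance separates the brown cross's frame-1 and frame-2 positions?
3

The brown cross moved from (5, 17) to (5, 14), a distance of √(0² + 3²) ≈ 3.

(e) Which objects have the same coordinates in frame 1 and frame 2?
the cyan cross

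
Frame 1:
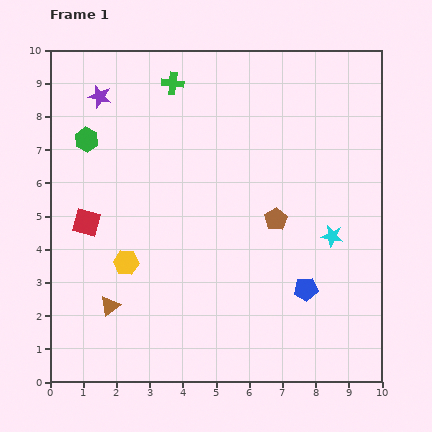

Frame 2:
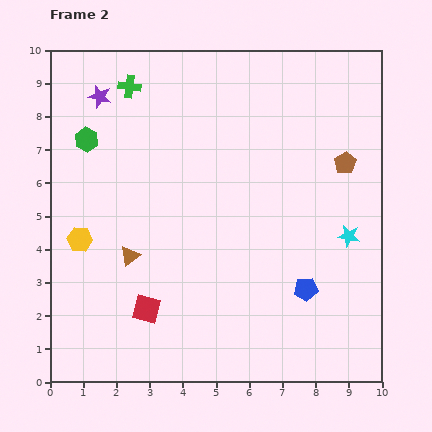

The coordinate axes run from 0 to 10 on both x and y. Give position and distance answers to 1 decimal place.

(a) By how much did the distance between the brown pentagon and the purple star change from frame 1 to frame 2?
+1.2

Distance in frame 1: 6.5. Distance in frame 2: 7.7.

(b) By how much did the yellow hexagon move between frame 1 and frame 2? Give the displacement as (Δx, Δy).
(-1.4, 0.7)

The yellow hexagon was at (2.3, 3.6) in frame 1 and (0.9, 4.3) in frame 2.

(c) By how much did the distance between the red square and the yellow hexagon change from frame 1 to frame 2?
+1.2

Distance in frame 1: 1.7. Distance in frame 2: 2.9.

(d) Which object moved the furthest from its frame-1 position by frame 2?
the red square

(moved 3.2; next 2.7)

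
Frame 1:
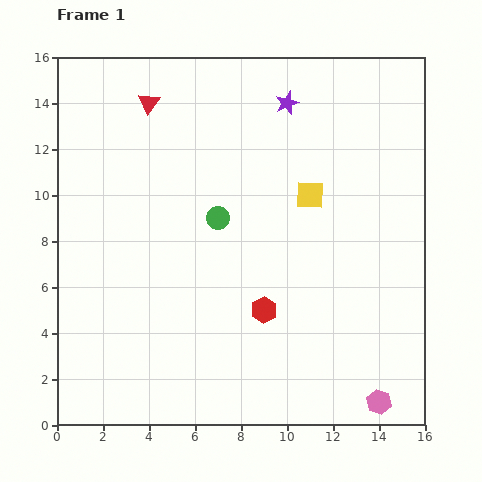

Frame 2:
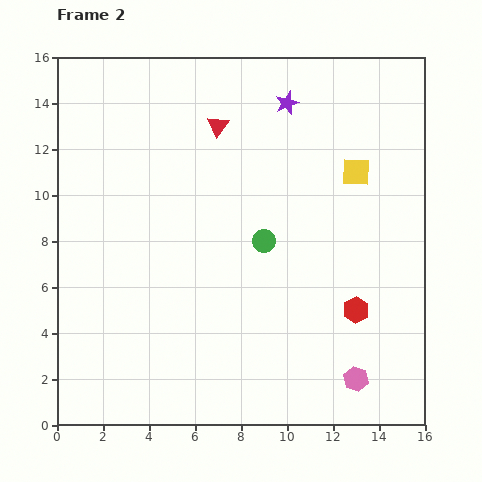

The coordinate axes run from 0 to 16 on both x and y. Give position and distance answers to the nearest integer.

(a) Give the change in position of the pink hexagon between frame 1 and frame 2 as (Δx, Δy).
(-1, 1)

The pink hexagon was at (14, 1) in frame 1 and (13, 2) in frame 2.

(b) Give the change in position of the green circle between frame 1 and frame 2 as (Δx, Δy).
(2, -1)

The green circle was at (7, 9) in frame 1 and (9, 8) in frame 2.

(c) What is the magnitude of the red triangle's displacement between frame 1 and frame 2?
3

The red triangle moved from (4, 14) to (7, 13), a distance of √(3² + 1²) ≈ 3.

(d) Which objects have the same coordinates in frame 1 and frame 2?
the purple star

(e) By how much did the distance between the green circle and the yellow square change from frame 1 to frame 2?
+1

Distance in frame 1: 4. Distance in frame 2: 5.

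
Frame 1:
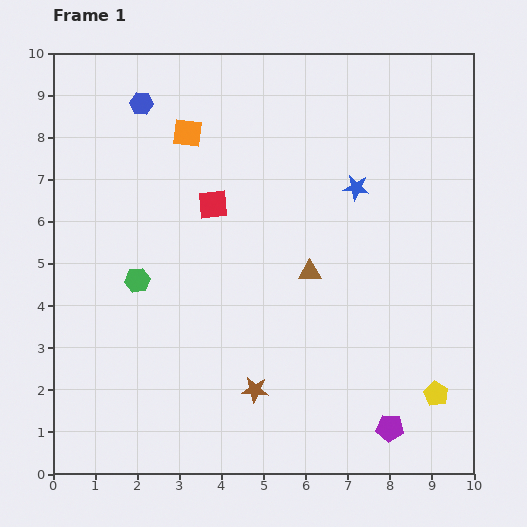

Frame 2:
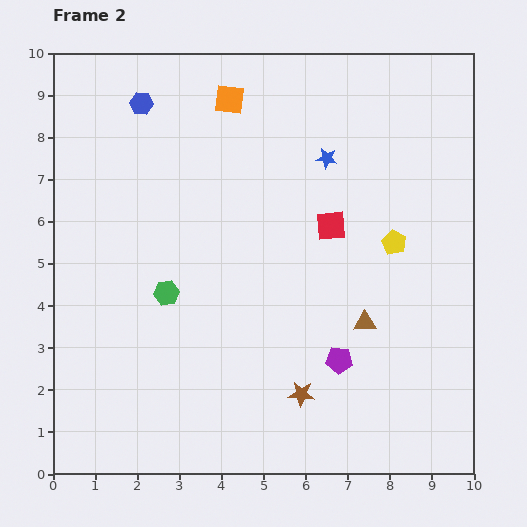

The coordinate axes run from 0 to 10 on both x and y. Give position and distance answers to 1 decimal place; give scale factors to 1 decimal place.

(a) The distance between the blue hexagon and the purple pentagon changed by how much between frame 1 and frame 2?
-2.0

Distance in frame 1: 9.7. Distance in frame 2: 7.7.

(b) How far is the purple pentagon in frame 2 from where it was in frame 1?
2.0

The purple pentagon moved from (8.0, 1.1) to (6.8, 2.7), a distance of √(1.2² + 1.6²) ≈ 2.0.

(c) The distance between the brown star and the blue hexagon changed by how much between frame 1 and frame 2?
+0.6

Distance in frame 1: 7.3. Distance in frame 2: 7.9.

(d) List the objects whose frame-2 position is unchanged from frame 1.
the blue hexagon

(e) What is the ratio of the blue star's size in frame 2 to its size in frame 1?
0.8×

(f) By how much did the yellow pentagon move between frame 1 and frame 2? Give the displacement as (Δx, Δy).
(-1.0, 3.6)

The yellow pentagon was at (9.1, 1.9) in frame 1 and (8.1, 5.5) in frame 2.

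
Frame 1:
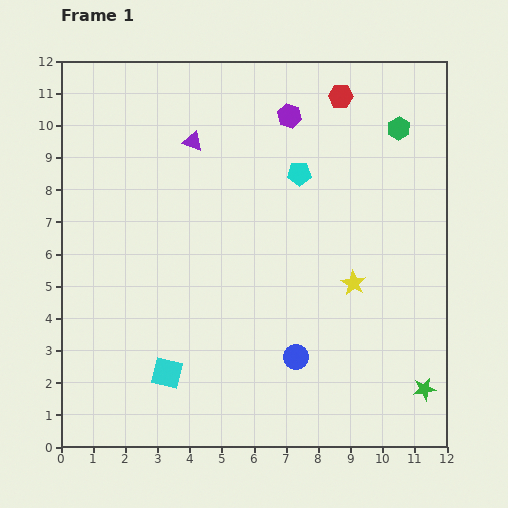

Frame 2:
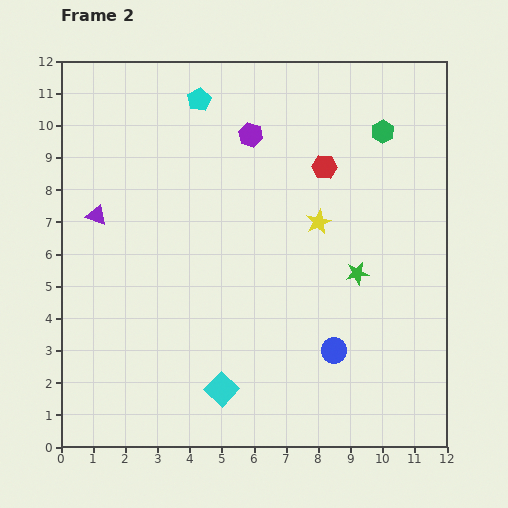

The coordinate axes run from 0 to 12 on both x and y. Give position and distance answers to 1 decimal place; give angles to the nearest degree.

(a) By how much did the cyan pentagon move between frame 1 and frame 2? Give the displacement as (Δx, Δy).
(-3.1, 2.3)

The cyan pentagon was at (7.4, 8.5) in frame 1 and (4.3, 10.8) in frame 2.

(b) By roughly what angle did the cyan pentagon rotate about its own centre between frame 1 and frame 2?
29° counter-clockwise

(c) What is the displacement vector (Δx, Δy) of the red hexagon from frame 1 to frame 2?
(-0.5, -2.2)

The red hexagon was at (8.7, 10.9) in frame 1 and (8.2, 8.7) in frame 2.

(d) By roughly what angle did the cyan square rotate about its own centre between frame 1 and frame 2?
30° clockwise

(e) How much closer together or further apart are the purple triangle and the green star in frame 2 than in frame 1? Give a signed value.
-2.2

Distance in frame 1: 10.5. Distance in frame 2: 8.3.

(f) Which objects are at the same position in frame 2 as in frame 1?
none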